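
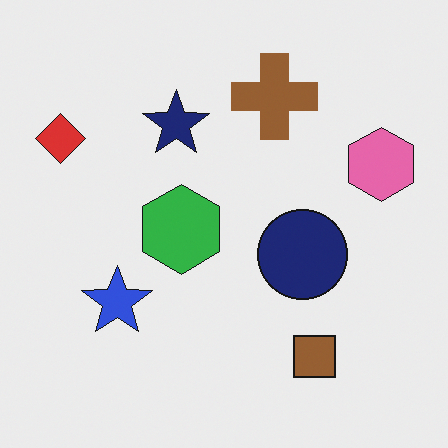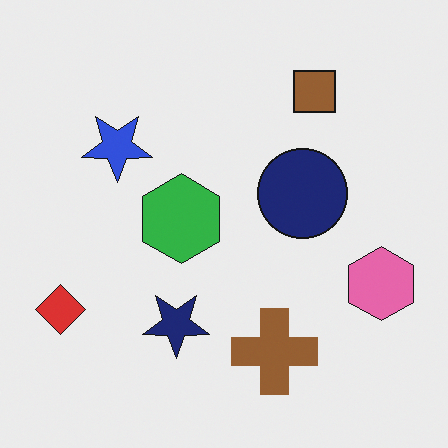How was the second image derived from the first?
Flipped vertically (top ↔ bottom).

The brown square is in the bottom-right of the first image and the top-right of the second — shapes on opposite sides of the horizontal midline have swapped in a mirror flip.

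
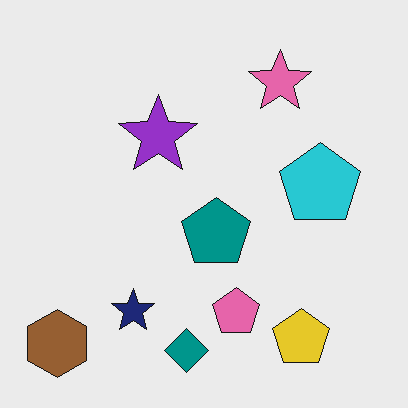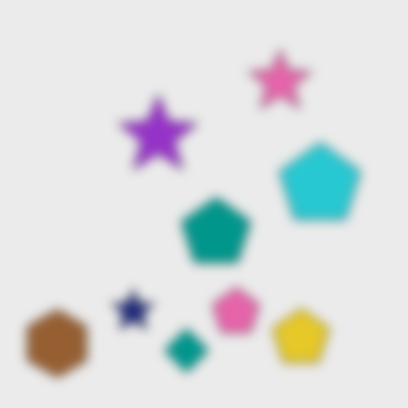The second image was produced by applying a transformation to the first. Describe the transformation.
It was heavily blurred.

Shape edges and outlines are uniformly softened across the whole image.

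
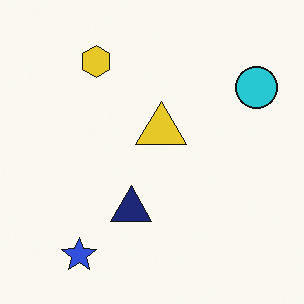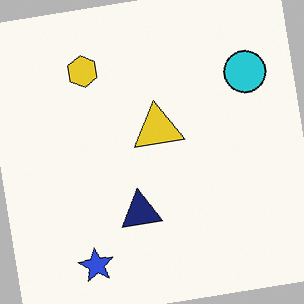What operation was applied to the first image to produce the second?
It was rotated counter-clockwise by a slight angle.

Every shape is tilted by the same angle and the image corners show triangular fill wedges — a whole-image rotation by a non-right angle.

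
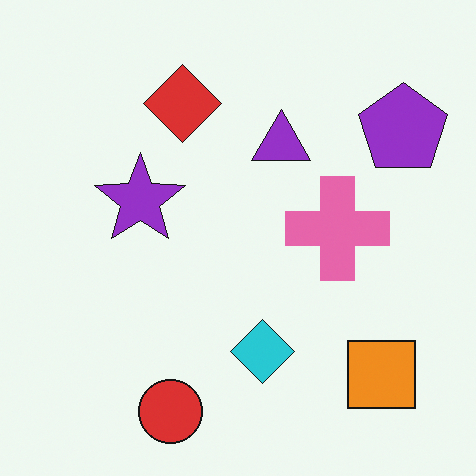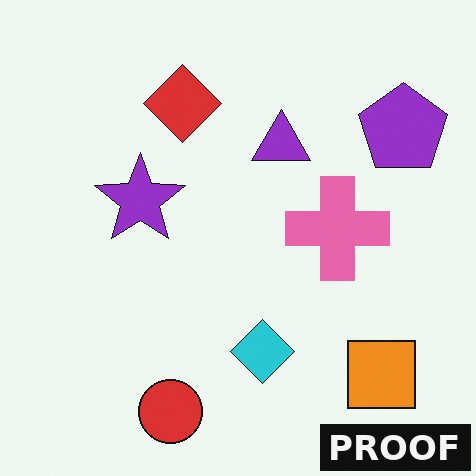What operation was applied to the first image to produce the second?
This is the original image watermarked with the text "PROOF" in the lower-right corner.

A dark label reading "PROOF" appears in the lower-right corner.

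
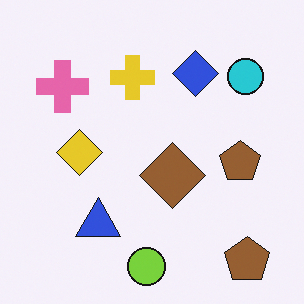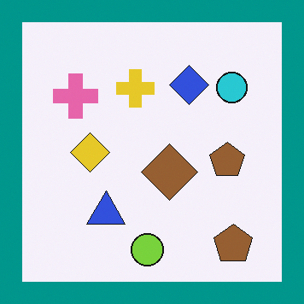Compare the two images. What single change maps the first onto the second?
It was framed with a teal border.

A solid teal frame runs around the edge of the second image, with the content slightly shrunk inside it.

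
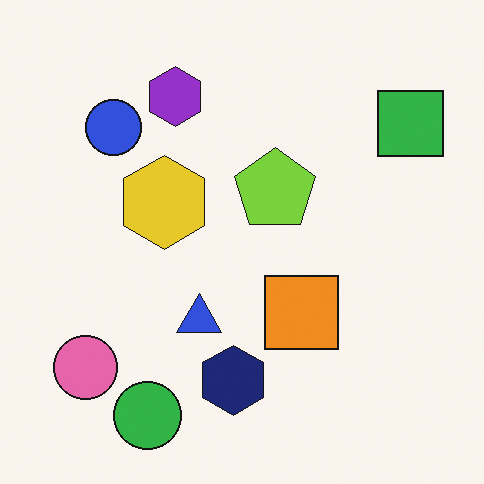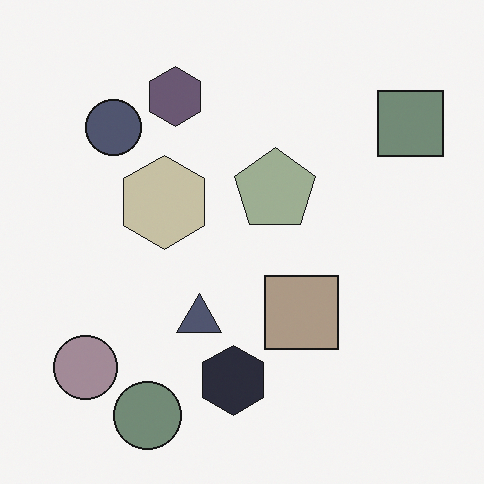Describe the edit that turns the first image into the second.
The image was made much more muted (saturation change).

All colors are more muted and greyish — a global saturation change.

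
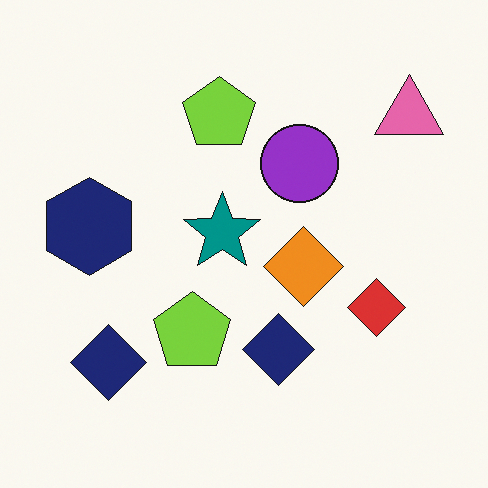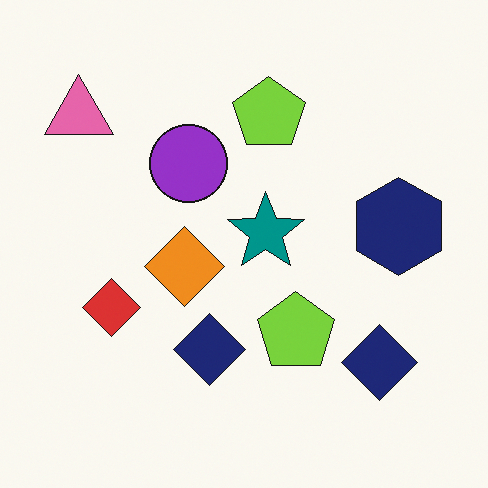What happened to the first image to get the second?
The second image is the first flipped horizontally (left ↔ right).

The pink triangle is in the top-right of the first image and the top-left of the second — shapes on opposite sides of the vertical midline have swapped in a mirror flip.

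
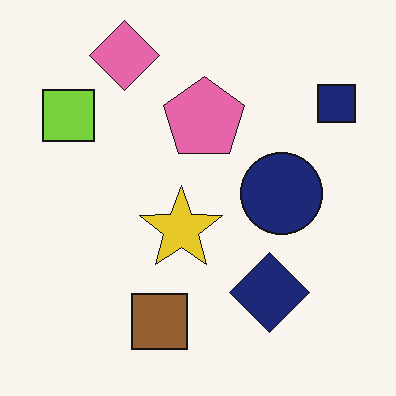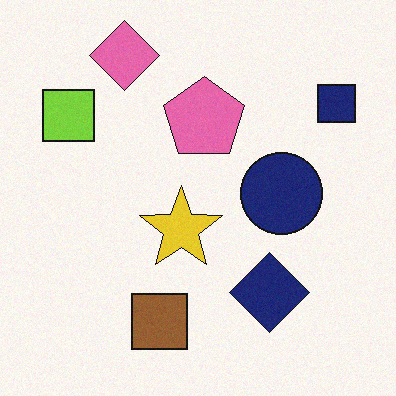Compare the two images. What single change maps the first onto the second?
The second image is the first degraded with light additive noise.

Random speckle covers the whole image, including the flat background.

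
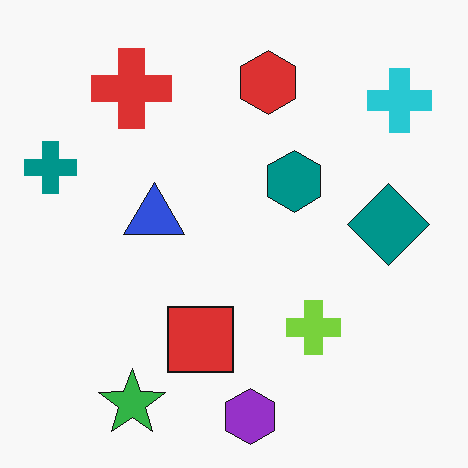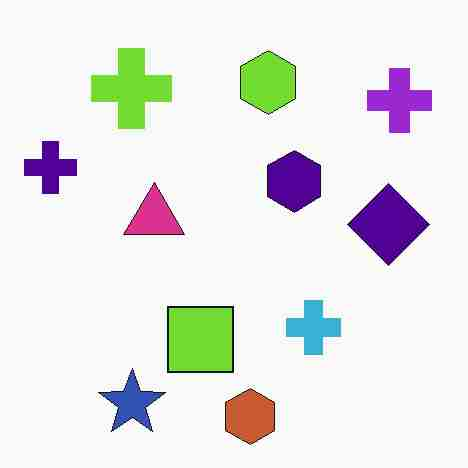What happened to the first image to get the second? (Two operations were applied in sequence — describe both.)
This is the original image hue-shifted by a moderate amount, then heavily JPEG-compressed with obvious blocking artifacts.

Every shape's color has rotated by the same amount around the hue wheel — a uniform hue shift. Blocky 8×8 compression artifacts appear around shape edges and the flat background shows ringing — characteristic JPEG degradation.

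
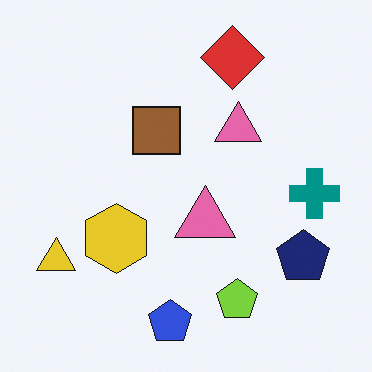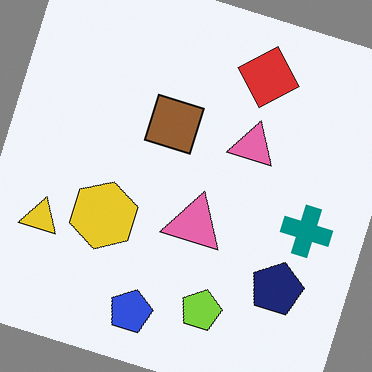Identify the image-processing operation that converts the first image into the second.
The transformation is: rotated clockwise by a clearly visible amount.

Every shape is tilted by the same angle and the image corners show triangular fill wedges — a whole-image rotation by a non-right angle.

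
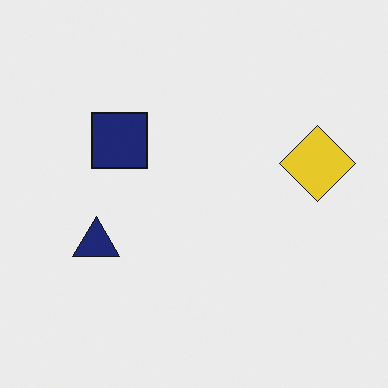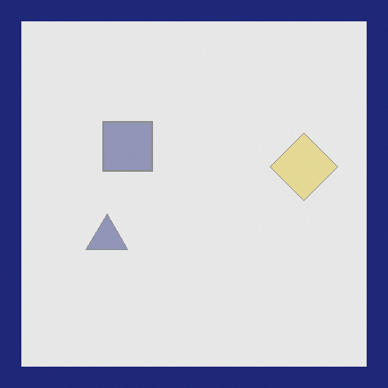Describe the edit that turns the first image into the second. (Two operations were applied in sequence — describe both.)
The transformation is: given much lower contrast, then framed with a navy border.

Tones are pushed toward mid-grey across the whole image — a global contrast change. A solid navy frame runs around the edge of the second image, with the content slightly shrunk inside it.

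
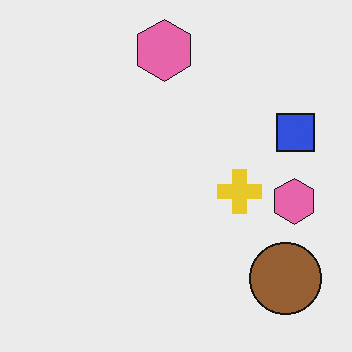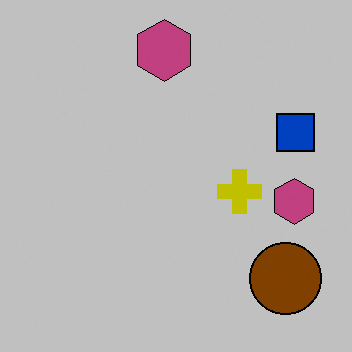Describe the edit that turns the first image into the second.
This is the original image heavily posterized to just a handful of flat colors.

Each flat color has snapped to a coarser quantized level — most visibly, the near-white background has dropped to a flat grey.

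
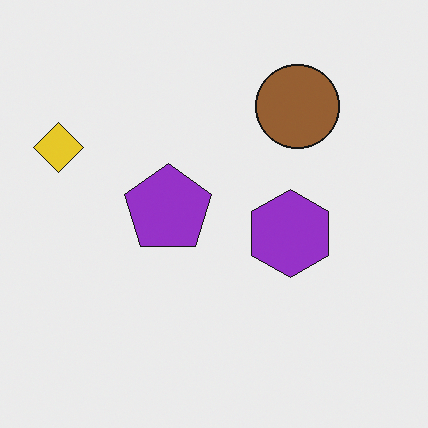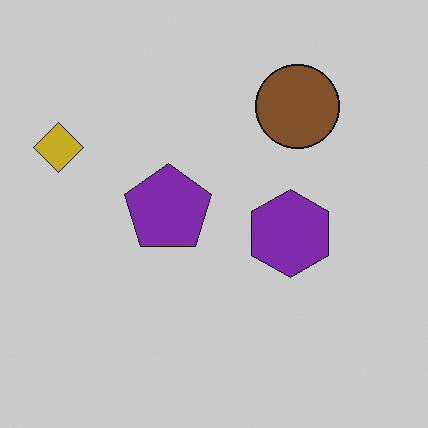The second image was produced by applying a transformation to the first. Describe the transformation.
Slightly darkened.

Every pixel — background and shapes alike — is uniformly darkened.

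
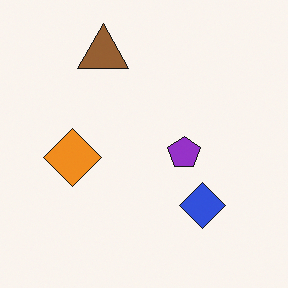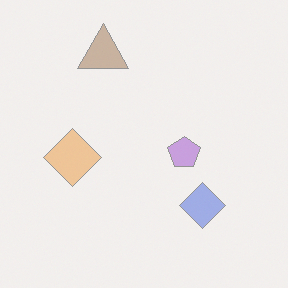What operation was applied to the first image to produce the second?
The transformation is: given much lower contrast.

Tones are pushed toward mid-grey across the whole image — a global contrast change.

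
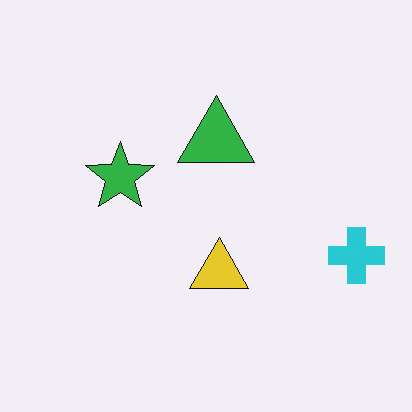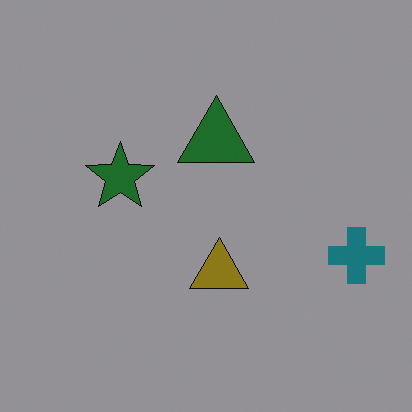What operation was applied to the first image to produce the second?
This is the original image substantially darkened.

Every pixel — background and shapes alike — is uniformly darkened.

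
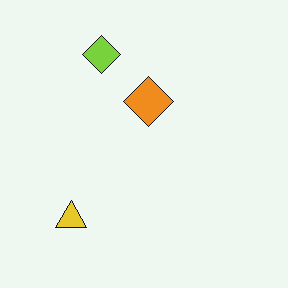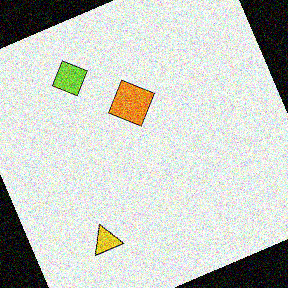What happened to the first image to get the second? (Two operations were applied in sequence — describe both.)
The image was rotated counter-clockwise by a moderate amount, then degraded with a thick layer of grain.

Every shape is tilted by the same angle and the image corners show triangular fill wedges — a whole-image rotation by a non-right angle. Random speckle covers the whole image, including the flat background.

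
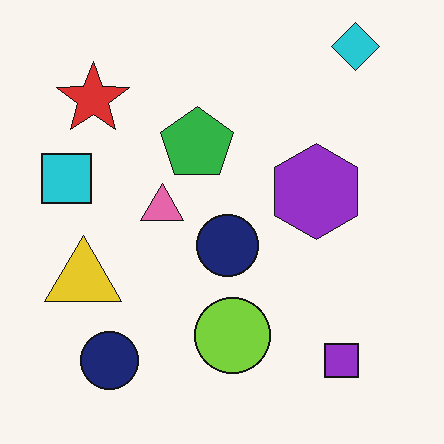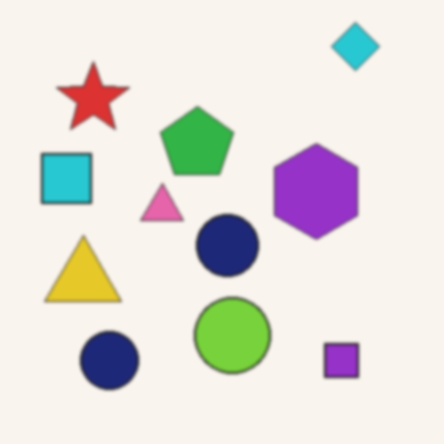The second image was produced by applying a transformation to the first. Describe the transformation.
The transformation is: slightly softened.

Shape edges and outlines are uniformly softened across the whole image.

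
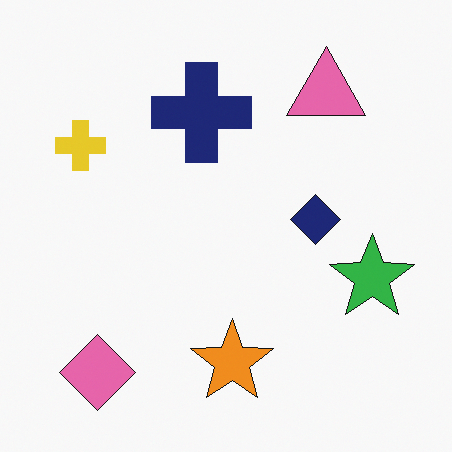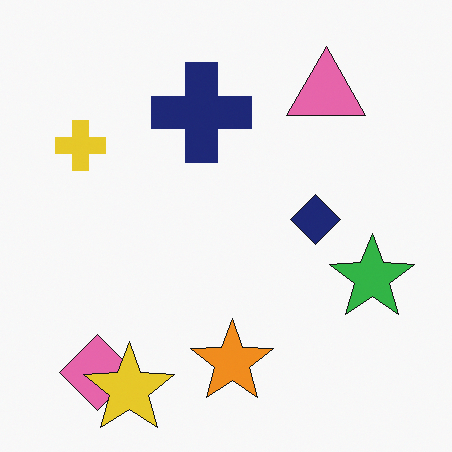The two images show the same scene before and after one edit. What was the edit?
It was overlaid with an additional yellow star.

A yellow star appears in the second image that is absent from the first.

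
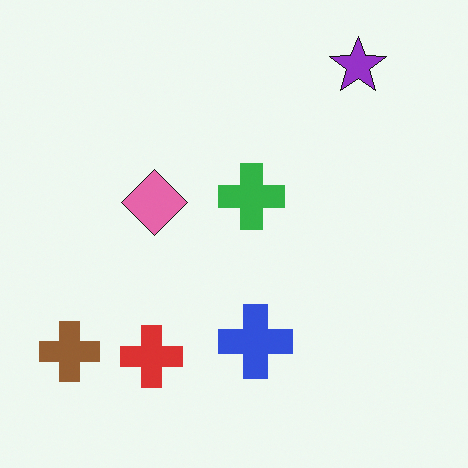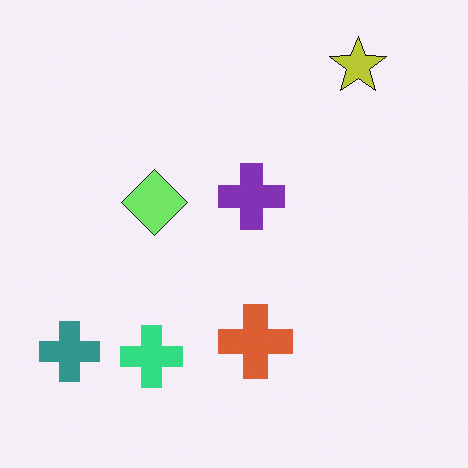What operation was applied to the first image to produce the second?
This is the original image hue-shifted noticeably.

Every shape's color has rotated by the same amount around the hue wheel — a uniform hue shift.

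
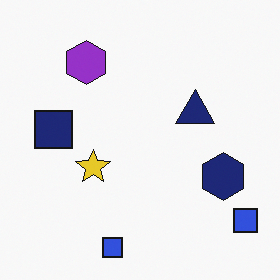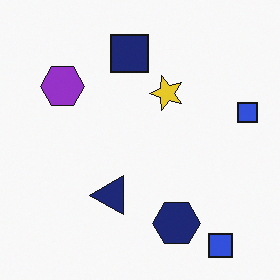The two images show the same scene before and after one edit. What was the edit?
The image was transposed (reflected across the top-left ↔ bottom-right diagonal).

Shapes have swapped their row and column positions — what was in the top-right is now in the bottom-left — a diagonal reflection.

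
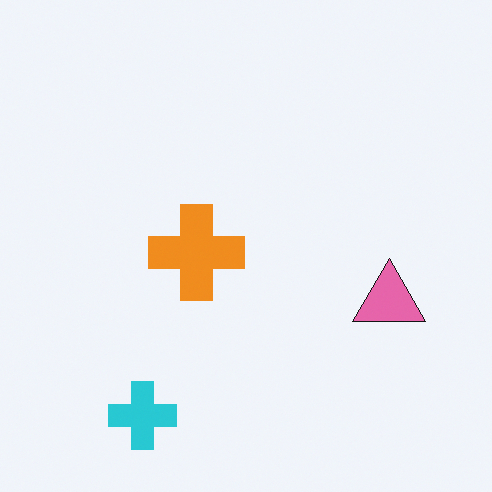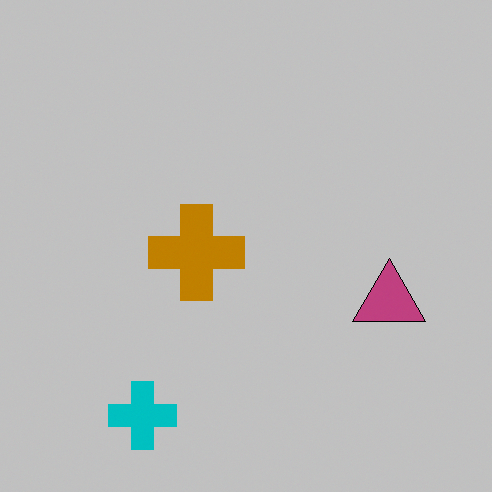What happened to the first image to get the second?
This is the original image aggressively posterized.

Each flat color has snapped to a coarser quantized level — most visibly, the near-white background has dropped to a flat grey.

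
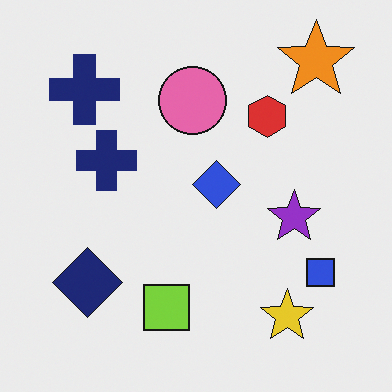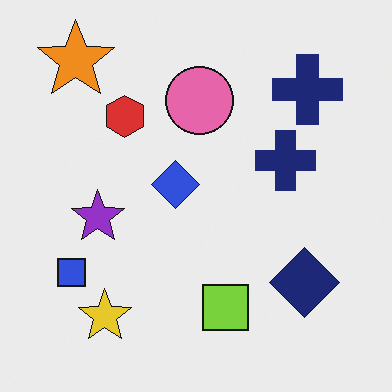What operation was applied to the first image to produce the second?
It was flipped horizontally (left ↔ right).

The blue square is in the bottom-right of the first image and the bottom-left of the second — shapes on opposite sides of the vertical midline have swapped in a mirror flip.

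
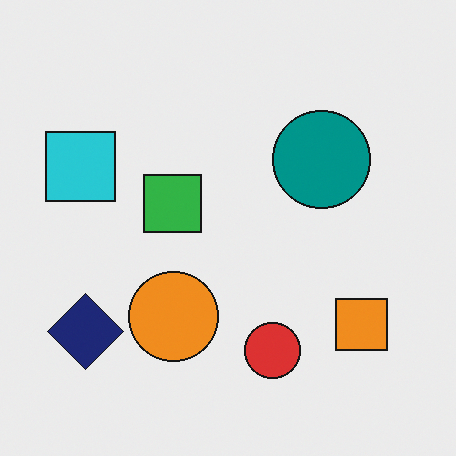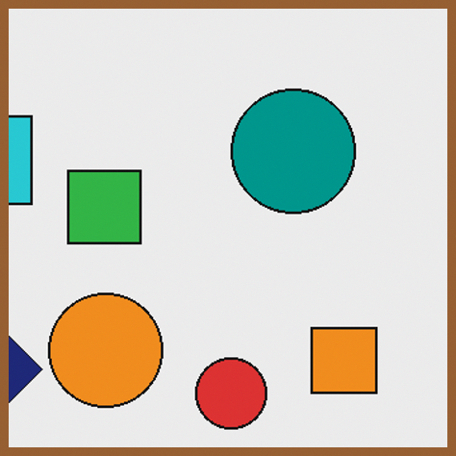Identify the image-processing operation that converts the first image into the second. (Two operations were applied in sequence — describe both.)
Cropped to a modestly smaller region and rescaled, then framed with a brown border.

The visible shapes are larger and the field of view is narrower; shapes near the original edges may be partly or wholly outside the frame — a crop-and-rescale. A solid brown frame runs around the edge of the second image, with the content slightly shrunk inside it.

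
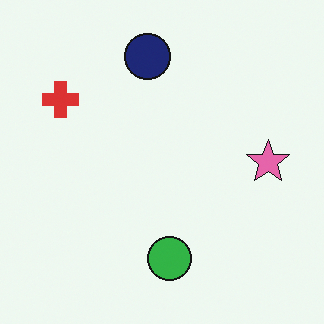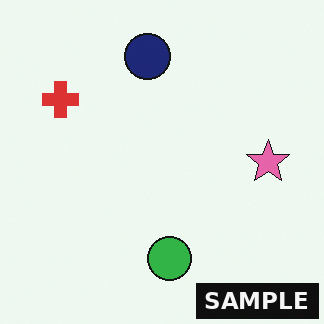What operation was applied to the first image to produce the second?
It was watermarked with the text "SAMPLE" in the lower-right corner.

A dark label reading "SAMPLE" appears in the lower-right corner.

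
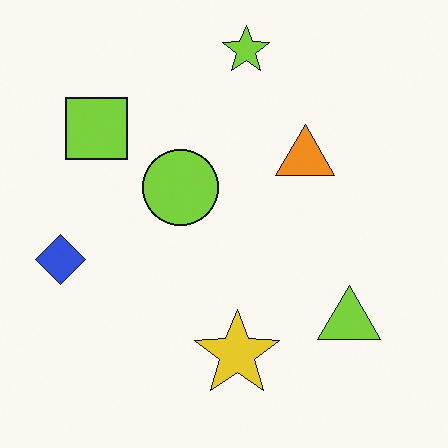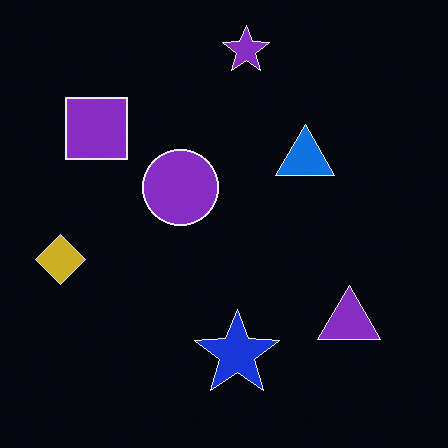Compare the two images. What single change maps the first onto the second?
The transformation is: color-inverted (negative).

The light background has become dark and every shape's color is its complement — a photographic negative.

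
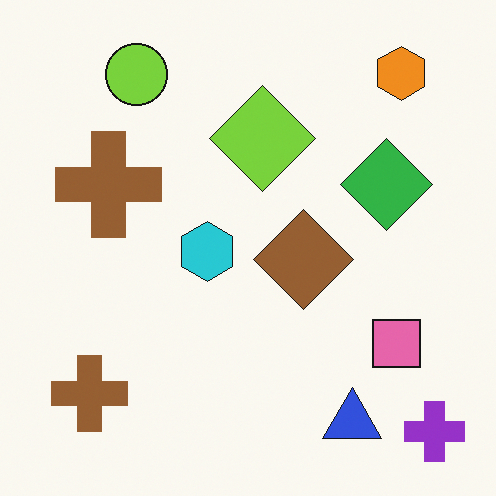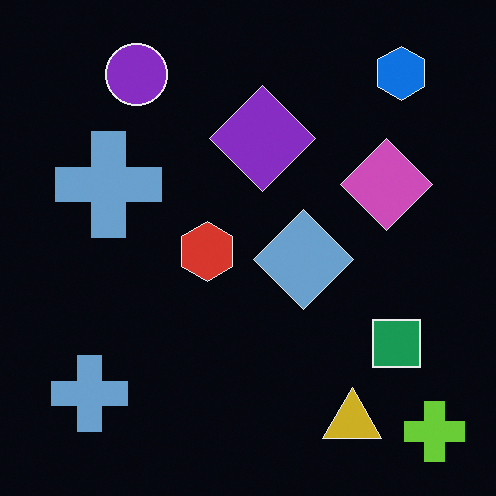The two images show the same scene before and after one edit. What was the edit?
The second image is the first color-inverted (negative).

The light background has become dark and every shape's color is its complement — a photographic negative.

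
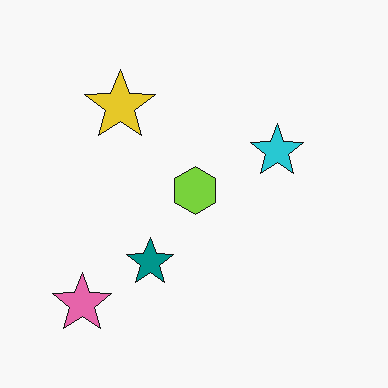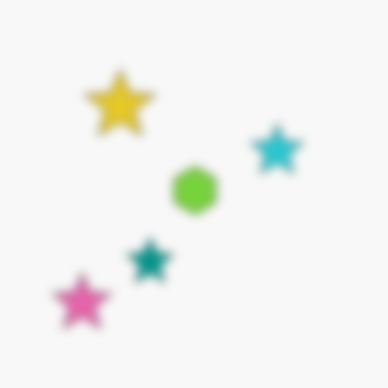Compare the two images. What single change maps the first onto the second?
Heavily blurred.

Shape edges and outlines are uniformly softened across the whole image.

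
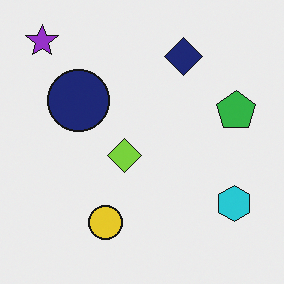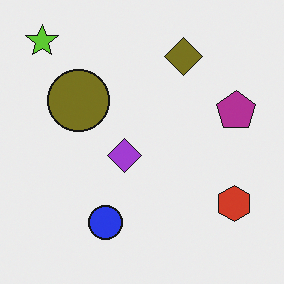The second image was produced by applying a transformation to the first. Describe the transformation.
This is the original image hue-shifted by a large amount.

Every shape's color has rotated by the same amount around the hue wheel — a uniform hue shift.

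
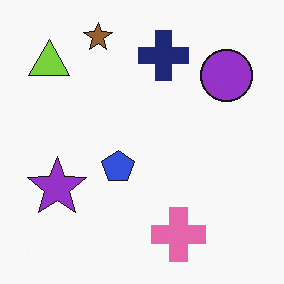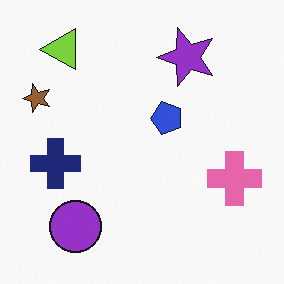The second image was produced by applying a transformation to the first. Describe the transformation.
Transposed (reflected across the top-left ↔ bottom-right diagonal).

Shapes have swapped their row and column positions — what was in the top-right is now in the bottom-left — a diagonal reflection.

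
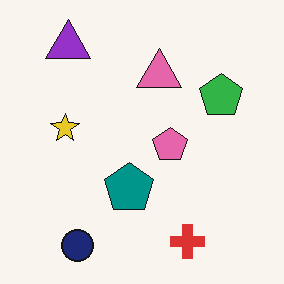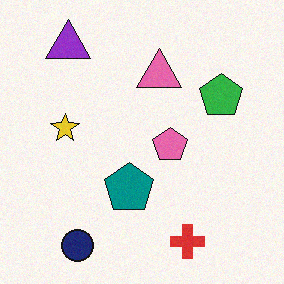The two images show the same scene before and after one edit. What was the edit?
Degraded with light additive noise.

Random speckle covers the whole image, including the flat background.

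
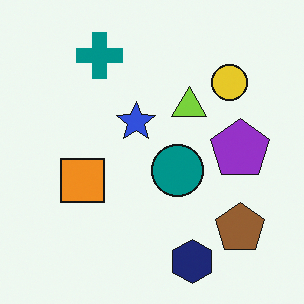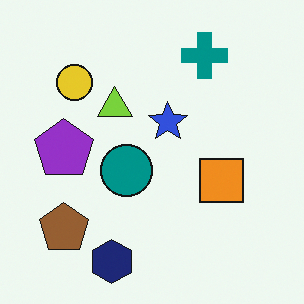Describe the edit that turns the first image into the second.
Flipped horizontally (left ↔ right).

The purple pentagon is in the right of the first image and the left of the second — shapes on opposite sides of the vertical midline have swapped in a mirror flip.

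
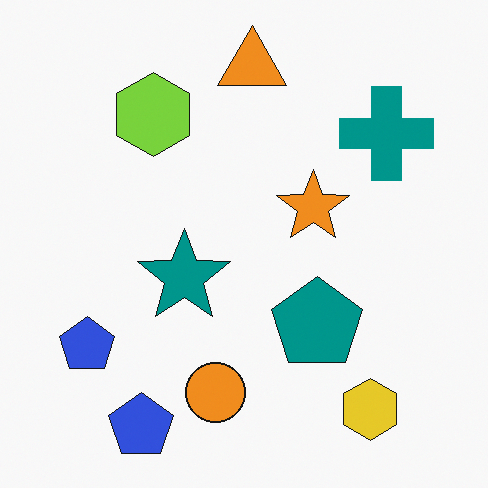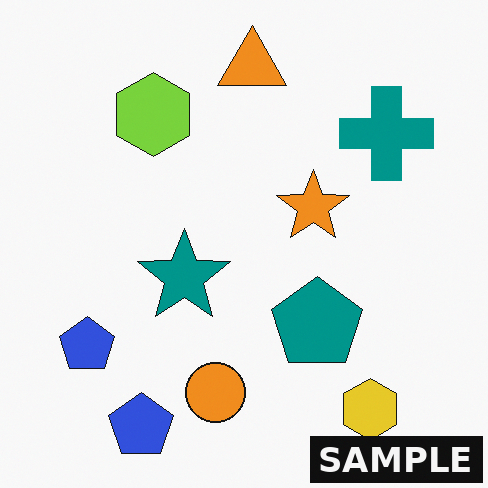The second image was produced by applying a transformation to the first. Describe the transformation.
The image was watermarked with the text "SAMPLE" in the lower-right corner.

A dark label reading "SAMPLE" appears in the lower-right corner.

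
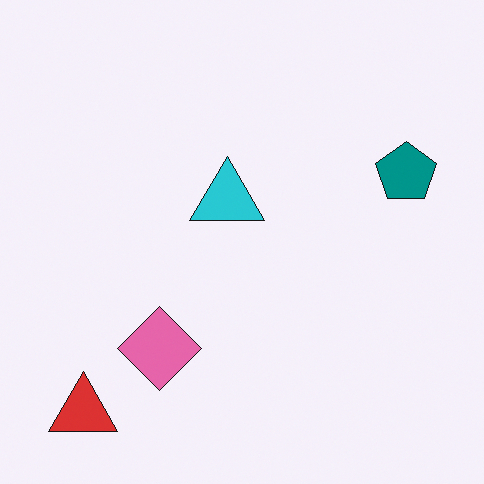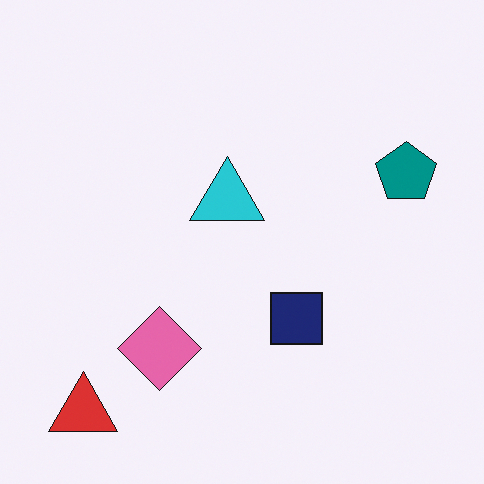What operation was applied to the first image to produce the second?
The second image is the first overlaid with an additional navy square.

A navy square appears in the second image that is absent from the first.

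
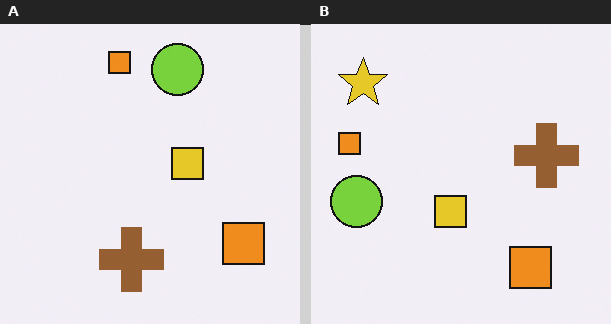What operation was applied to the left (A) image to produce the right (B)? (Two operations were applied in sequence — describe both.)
The image was transposed (reflected across the top-left ↔ bottom-right diagonal), then overlaid with an additional yellow star.

Shapes have swapped their row and column positions — what was in the top-right is now in the bottom-left — a diagonal reflection. A yellow star appears in the right (B) image that is absent from the left (A).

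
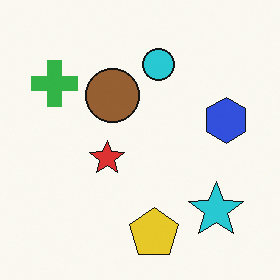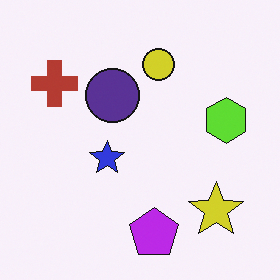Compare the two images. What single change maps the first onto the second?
This is the original image hue-shifted through roughly half the color wheel.

Every shape's color has rotated by the same amount around the hue wheel — a uniform hue shift.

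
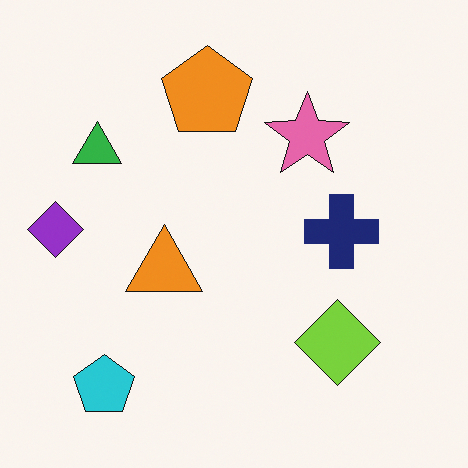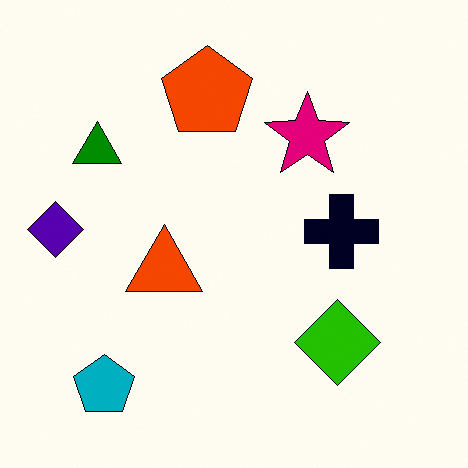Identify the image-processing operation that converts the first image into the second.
It was boosted in contrast.

Tones are pushed away from mid-grey across the whole image — a global contrast change.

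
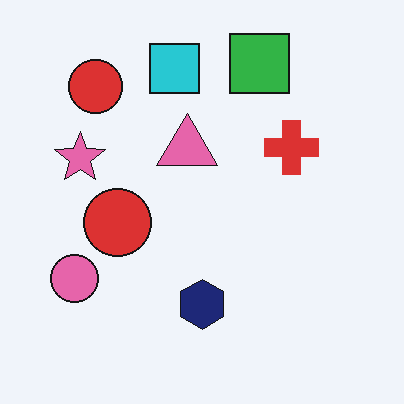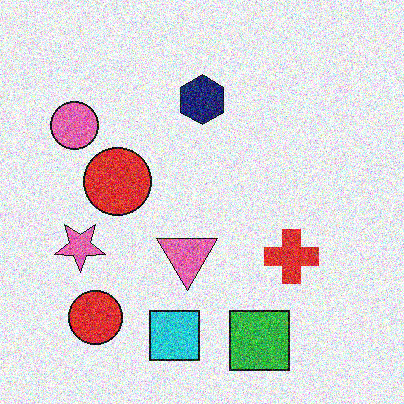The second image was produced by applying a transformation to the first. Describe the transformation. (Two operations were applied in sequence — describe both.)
Degraded with heavy additive noise, then flipped vertically (top ↔ bottom).

Random speckle covers the whole image, including the flat background. The green square is in the top of the first image and the bottom of the second — shapes on opposite sides of the horizontal midline have swapped in a mirror flip.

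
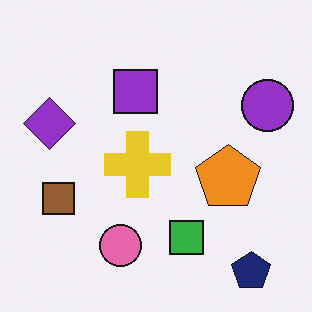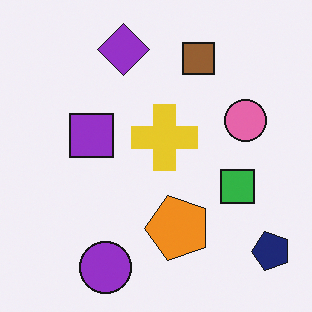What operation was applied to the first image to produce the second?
The transformation is: transposed (reflected across the top-left ↔ bottom-right diagonal).

Shapes have swapped their row and column positions — what was in the top-right is now in the bottom-left — a diagonal reflection.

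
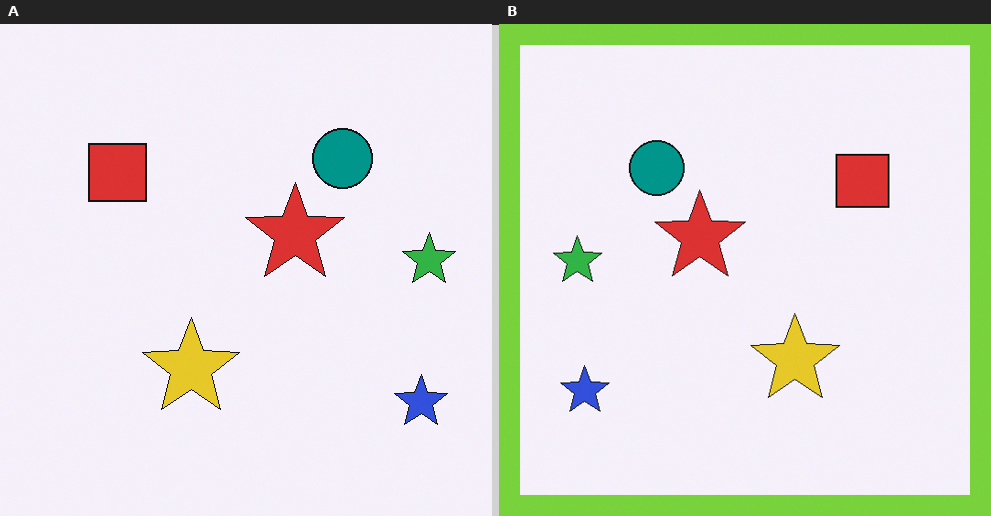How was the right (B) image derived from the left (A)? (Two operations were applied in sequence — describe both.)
The right (B) image is the left (A) flipped horizontally (left ↔ right), then framed with a lime border.

The green star is in the right of the left (A) image and the left of the right (B) — shapes on opposite sides of the vertical midline have swapped in a mirror flip. A solid lime frame runs around the edge of the right (B) image, with the content slightly shrunk inside it.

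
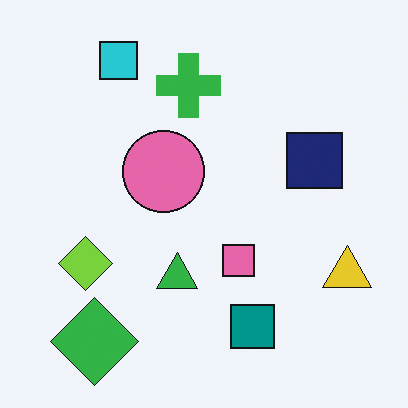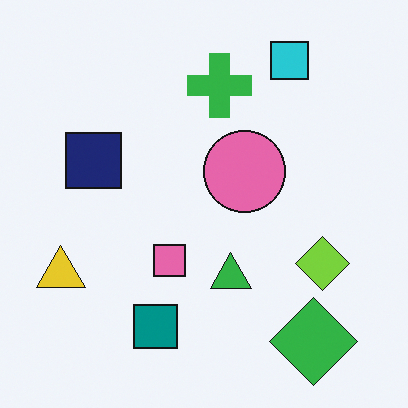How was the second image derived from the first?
The image was flipped horizontally (left ↔ right).

The yellow triangle is in the bottom-right of the first image and the bottom-left of the second — shapes on opposite sides of the vertical midline have swapped in a mirror flip.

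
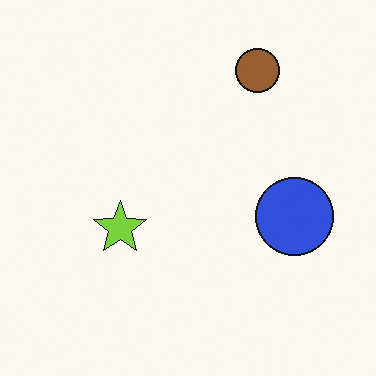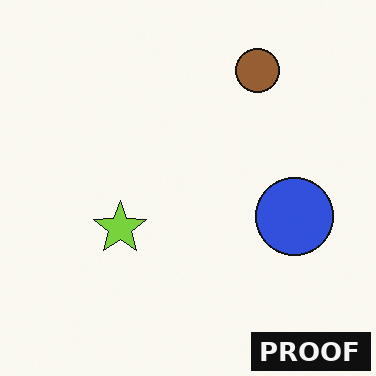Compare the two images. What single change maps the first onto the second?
Watermarked with the text "PROOF" in the lower-right corner.

A dark label reading "PROOF" appears in the lower-right corner.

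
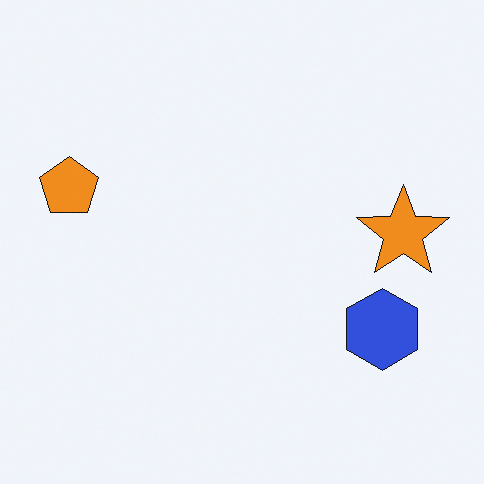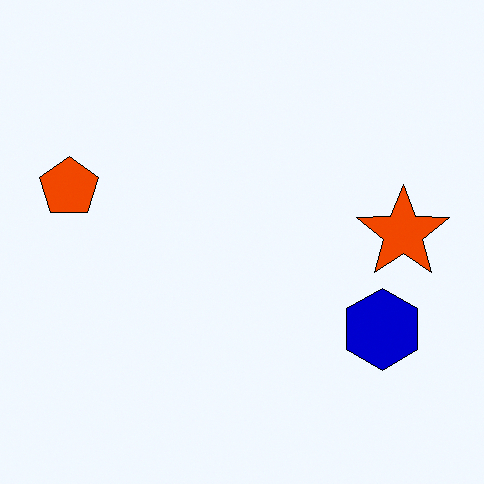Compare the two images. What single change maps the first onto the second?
The transformation is: boosted in contrast.

Tones are pushed away from mid-grey across the whole image — a global contrast change.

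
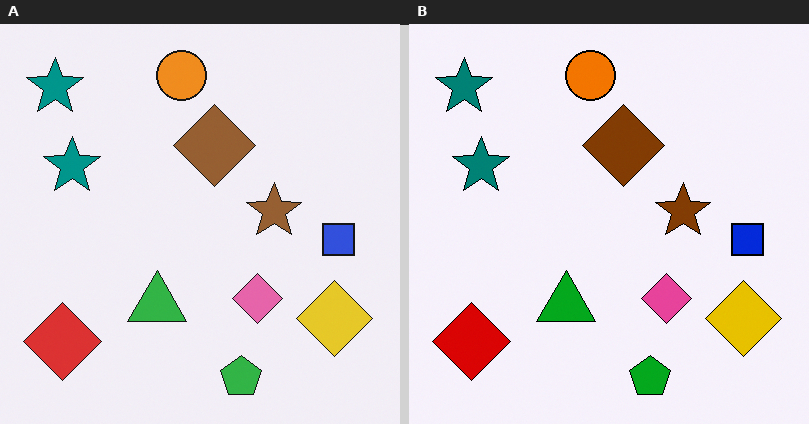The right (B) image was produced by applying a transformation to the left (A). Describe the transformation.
It was given slightly increased contrast.

Tones are pushed away from mid-grey across the whole image — a global contrast change.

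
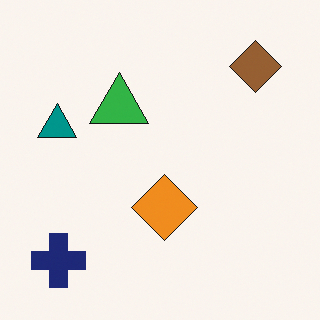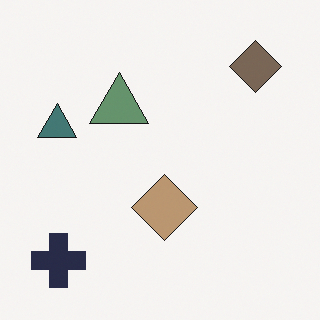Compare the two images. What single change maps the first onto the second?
The image was heavily desaturated.

All colors are more muted and greyish — a global saturation change.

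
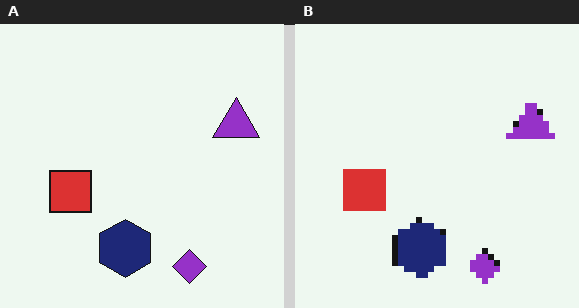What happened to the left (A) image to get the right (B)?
The image was pixelated into visible square blocks.

Shapes are reduced to large square blocks; fine edges and outlines are lost — a downscale-then-upscale (mosaic) effect.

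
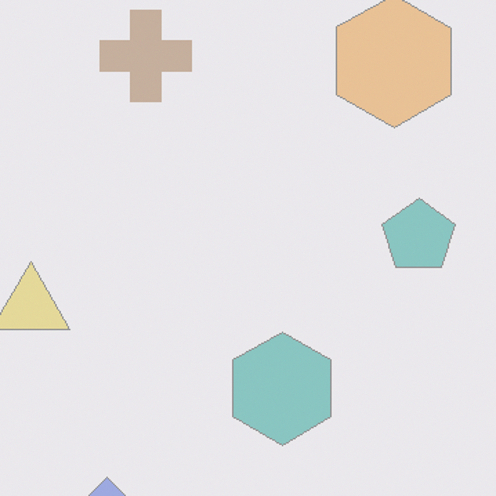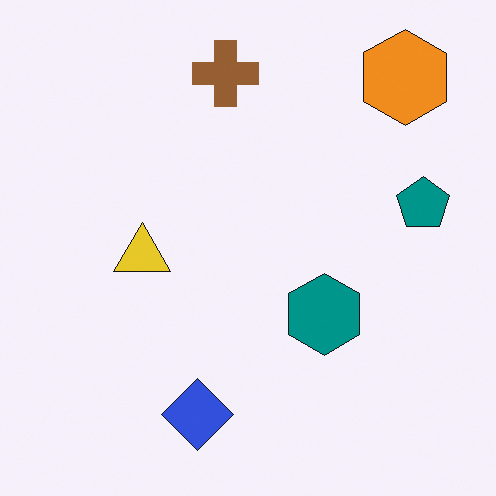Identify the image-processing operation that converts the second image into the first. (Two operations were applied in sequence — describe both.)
The image was cropped to a modestly smaller region and rescaled, then washed out (contrast reduced).

The visible shapes are larger and the field of view is narrower; shapes near the original edges may be partly or wholly outside the frame — a crop-and-rescale. Tones are pushed toward mid-grey across the whole image — a global contrast change.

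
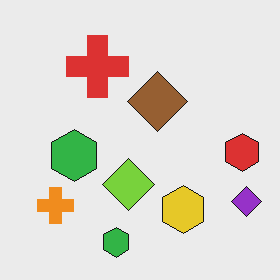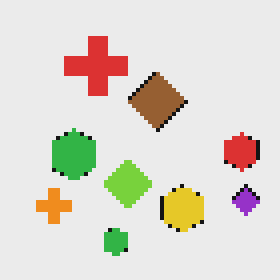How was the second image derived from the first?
The image was mildly pixelated.

Shapes are reduced to large square blocks; fine edges and outlines are lost — a downscale-then-upscale (mosaic) effect.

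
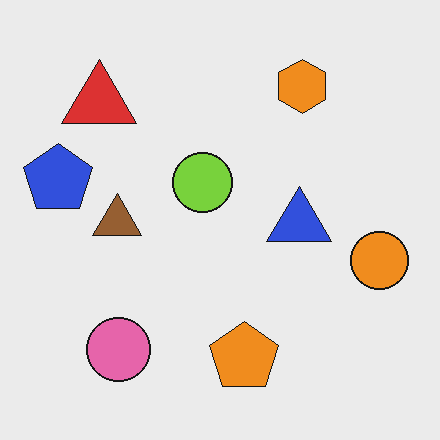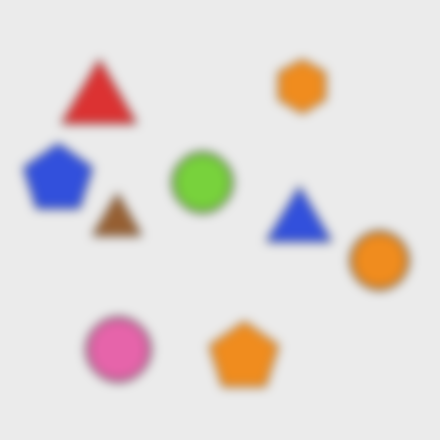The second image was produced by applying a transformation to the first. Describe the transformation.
The second image is the first strongly gaussian-blurred.

Shape edges and outlines are uniformly softened across the whole image.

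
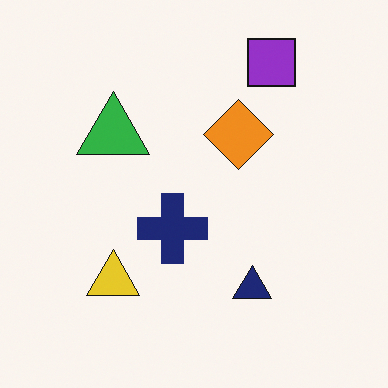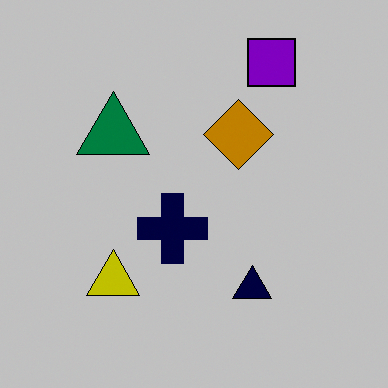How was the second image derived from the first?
The transformation is: aggressively posterized.

Each flat color has snapped to a coarser quantized level — most visibly, the near-white background has dropped to a flat grey.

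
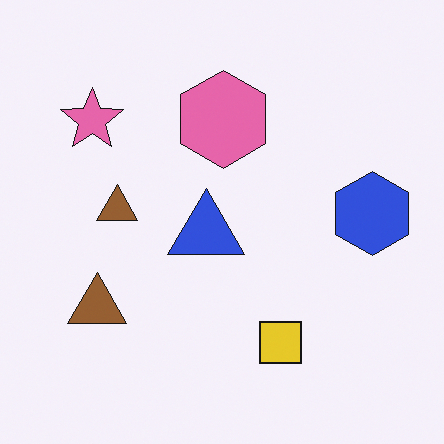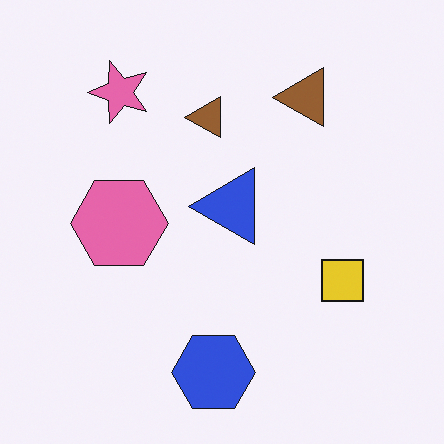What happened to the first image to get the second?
The image was transposed (reflected across the top-left ↔ bottom-right diagonal).

Shapes have swapped their row and column positions — what was in the top-right is now in the bottom-left — a diagonal reflection.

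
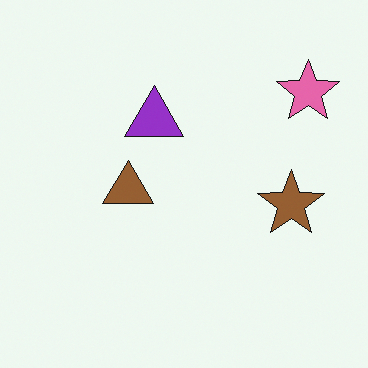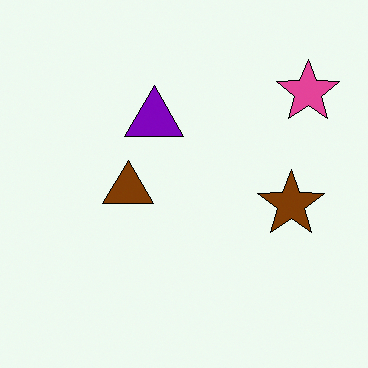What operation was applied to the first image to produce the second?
The second image is the first given slightly increased contrast.

Tones are pushed away from mid-grey across the whole image — a global contrast change.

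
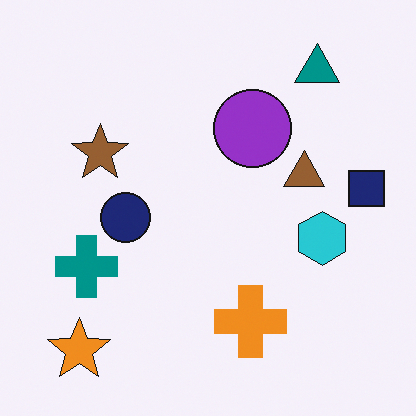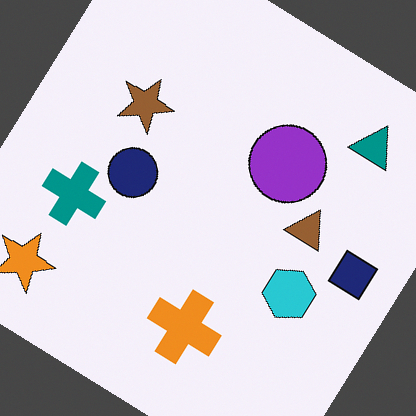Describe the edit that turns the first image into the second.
It was rotated clockwise by a large amount — several tens of degrees.

Every shape is tilted by the same angle and the image corners show triangular fill wedges — a whole-image rotation by a non-right angle.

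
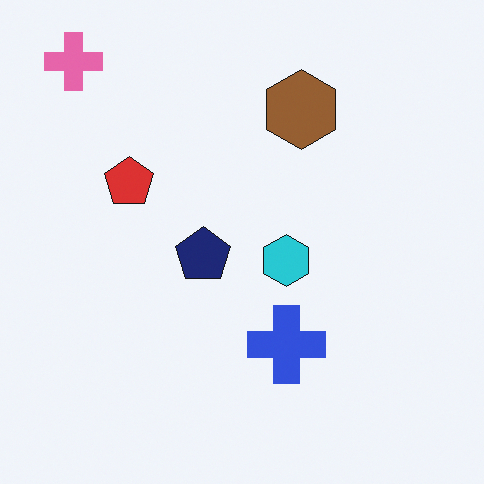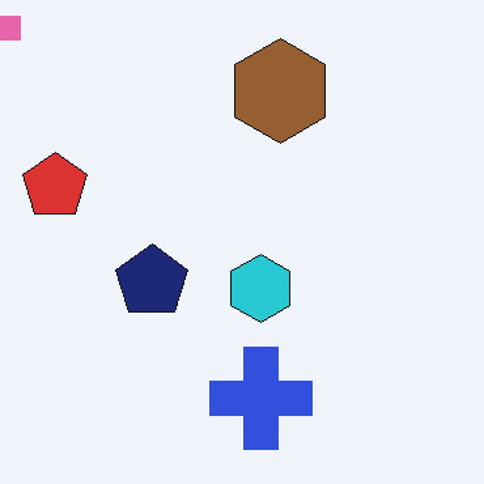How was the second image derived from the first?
This is the original image cropped slightly and scaled back up.

The visible shapes are larger and the field of view is narrower; shapes near the original edges may be partly or wholly outside the frame — a crop-and-rescale.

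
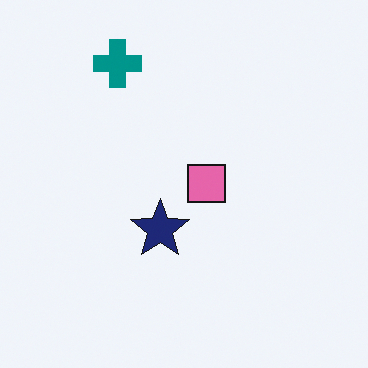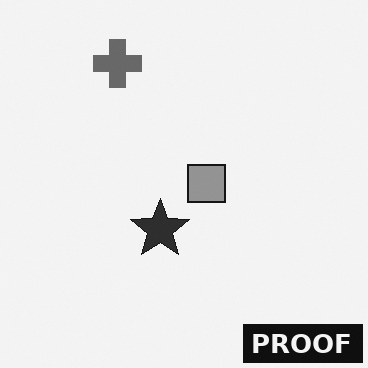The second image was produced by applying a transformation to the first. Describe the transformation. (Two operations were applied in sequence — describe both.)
Converted to grayscale, then watermarked with the text "PROOF" in the lower-right corner.

All color is removed — every shape is now a shade of grey. A dark label reading "PROOF" appears in the lower-right corner.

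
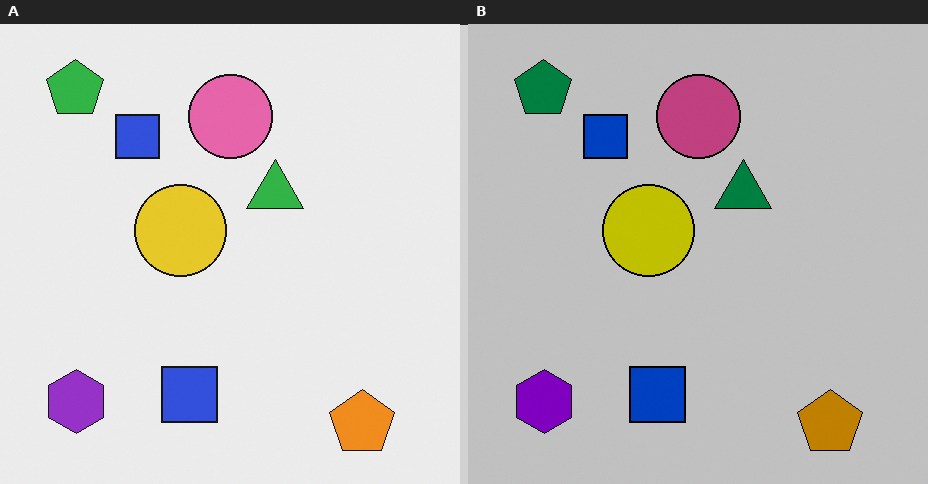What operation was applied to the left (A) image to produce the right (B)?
Aggressively posterized.

Each flat color has snapped to a coarser quantized level — most visibly, the near-white background has dropped to a flat grey.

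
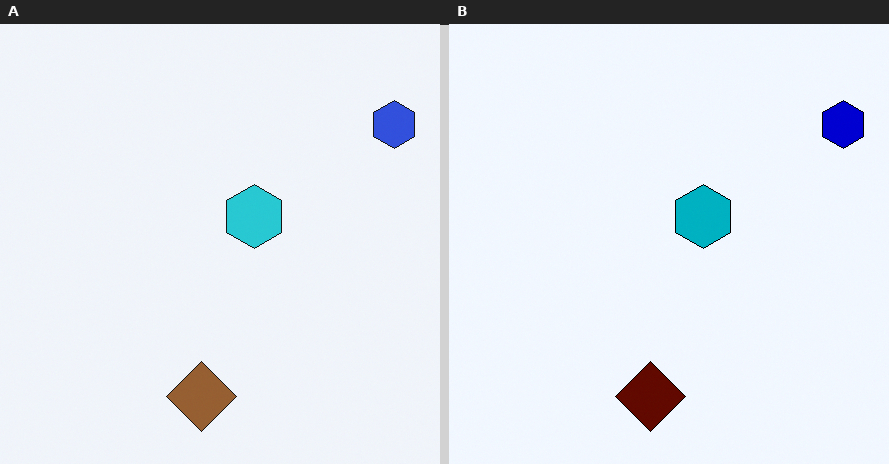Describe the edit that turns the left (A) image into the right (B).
This is the original image given much higher contrast.

Tones are pushed away from mid-grey across the whole image — a global contrast change.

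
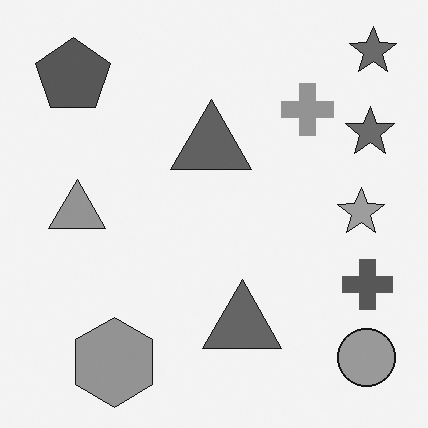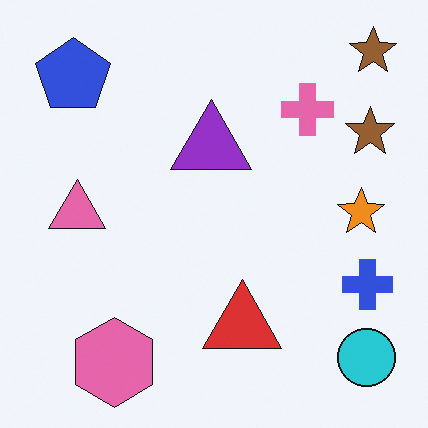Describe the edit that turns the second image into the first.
The transformation is: converted to grayscale.

All color is removed — every shape is now a shade of grey.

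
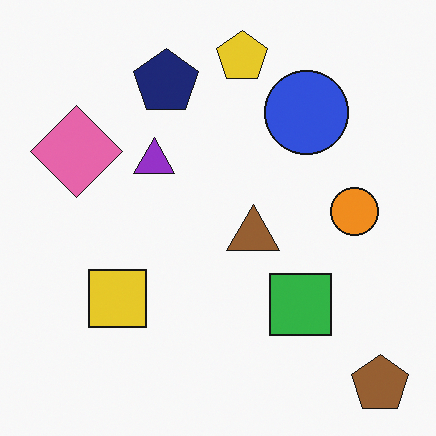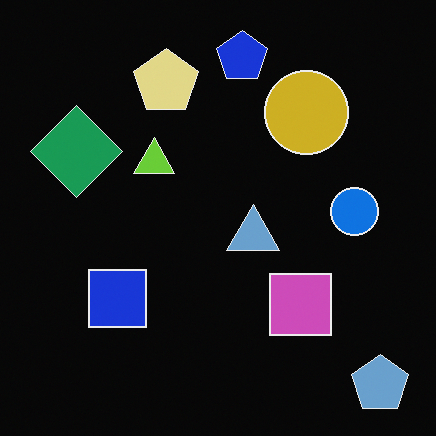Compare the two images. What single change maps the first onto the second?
The transformation is: color-inverted (negative).

The light background has become dark and every shape's color is its complement — a photographic negative.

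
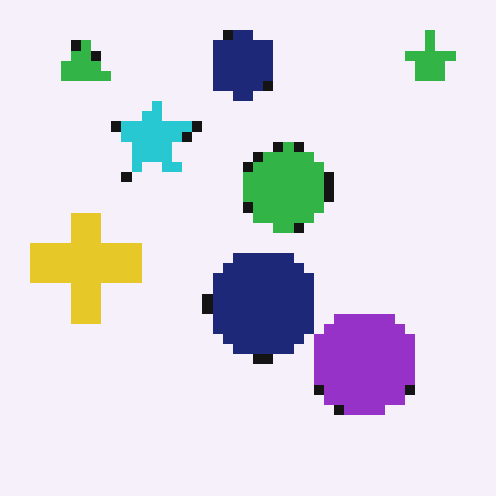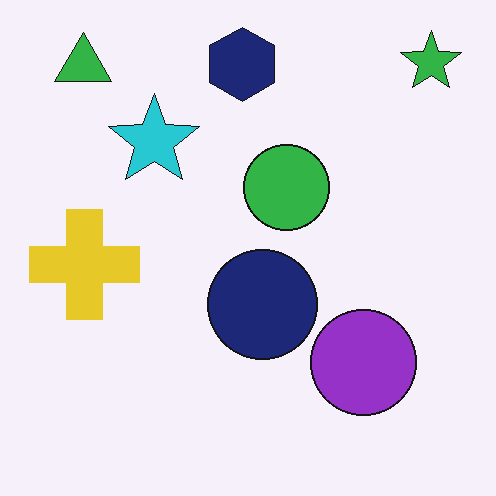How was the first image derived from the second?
This is the original image coarsely pixelated.

Shapes are reduced to large square blocks; fine edges and outlines are lost — a downscale-then-upscale (mosaic) effect.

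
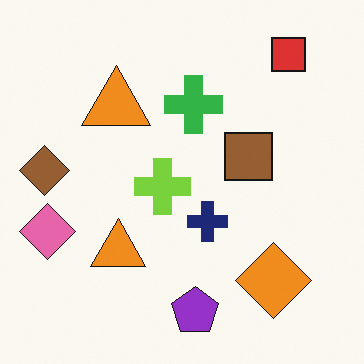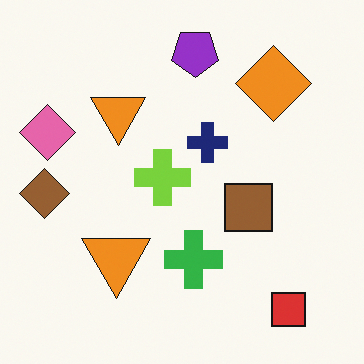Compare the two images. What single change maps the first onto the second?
The image was flipped vertically (top ↔ bottom).

The purple pentagon is in the bottom of the first image and the top of the second — shapes on opposite sides of the horizontal midline have swapped in a mirror flip.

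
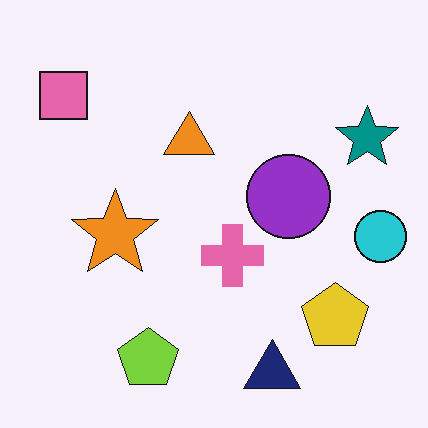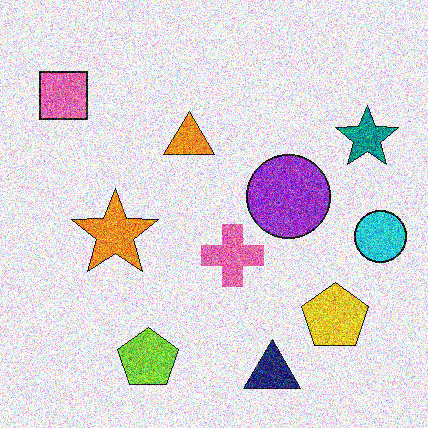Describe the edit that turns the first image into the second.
This is the original image degraded with a thick layer of grain.

Random speckle covers the whole image, including the flat background.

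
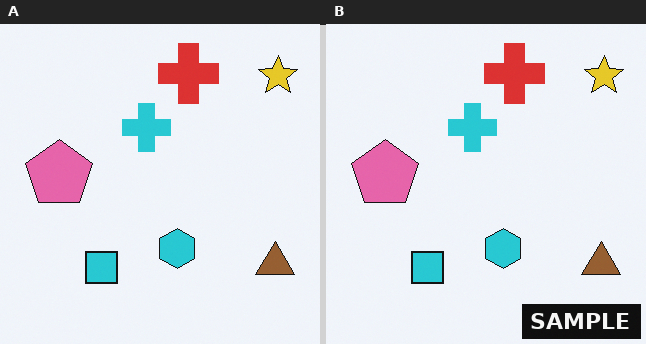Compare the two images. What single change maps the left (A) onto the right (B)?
It was watermarked with the text "SAMPLE" in the lower-right corner.

A dark label reading "SAMPLE" appears in the lower-right corner.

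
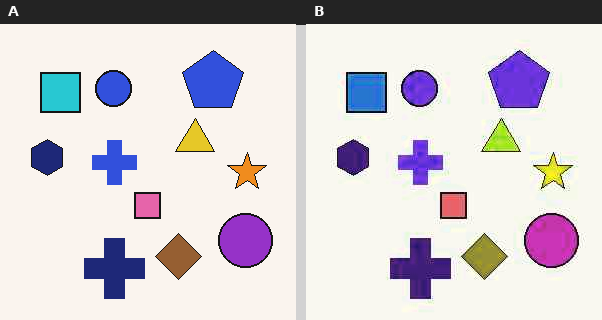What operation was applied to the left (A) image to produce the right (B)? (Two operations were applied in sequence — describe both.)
The transformation is: JPEG-compressed with visible artifacts, then hue-shifted by a small amount.

Blocky 8×8 compression artifacts appear around shape edges and the flat background shows ringing — characteristic JPEG degradation. Every shape's color has rotated by the same amount around the hue wheel — a uniform hue shift.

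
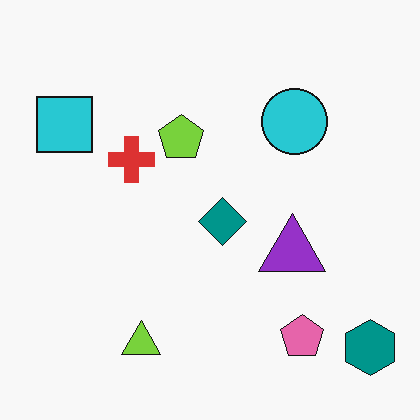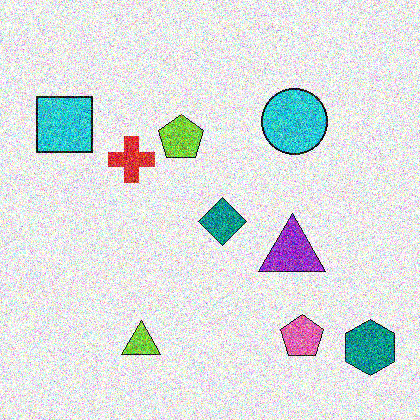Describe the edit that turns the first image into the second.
This is the original image degraded with strong gaussian noise.

Random speckle covers the whole image, including the flat background.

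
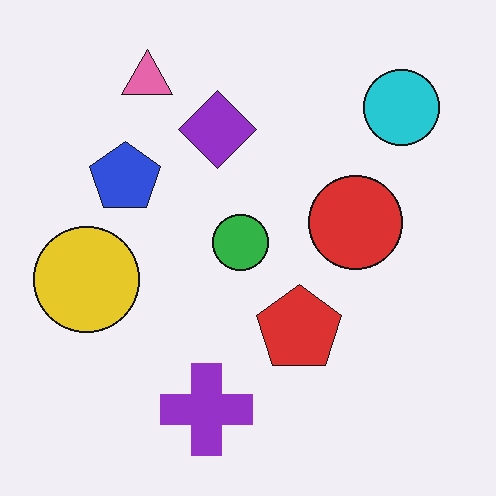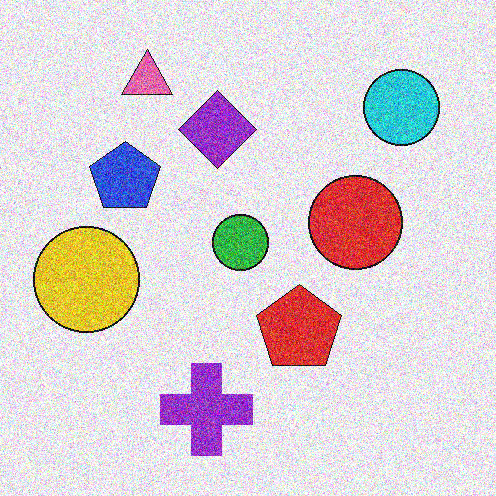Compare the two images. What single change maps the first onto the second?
The transformation is: degraded with strong gaussian noise.

Random speckle covers the whole image, including the flat background.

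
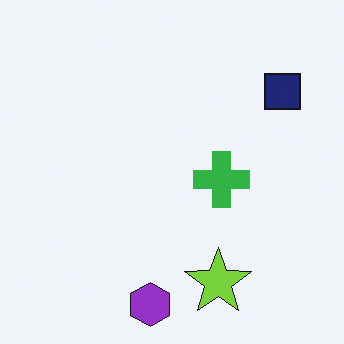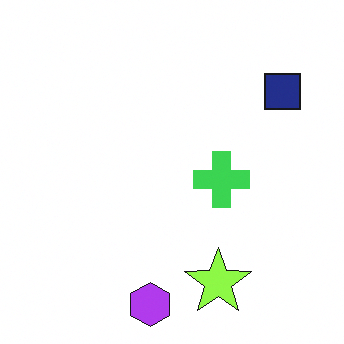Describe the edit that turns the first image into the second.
Brightened a little.

Every pixel — background and shapes alike — is uniformly brightened.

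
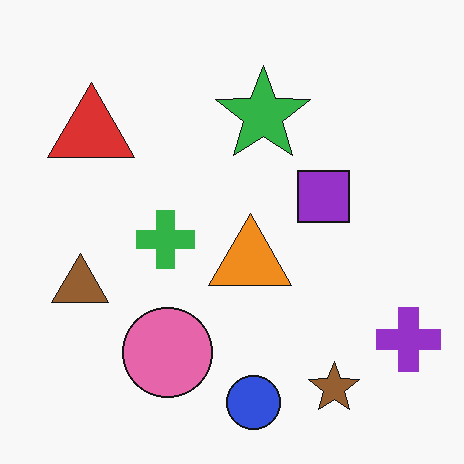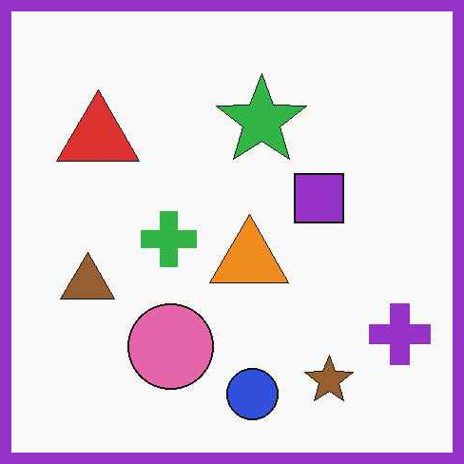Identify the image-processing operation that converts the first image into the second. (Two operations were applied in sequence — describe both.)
The second image is the first JPEG-compressed with visible artifacts, then framed with a purple border.

Blocky 8×8 compression artifacts appear around shape edges and the flat background shows ringing — characteristic JPEG degradation. A solid purple frame runs around the edge of the second image, with the content slightly shrunk inside it.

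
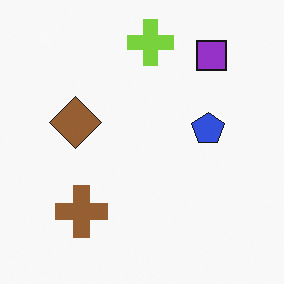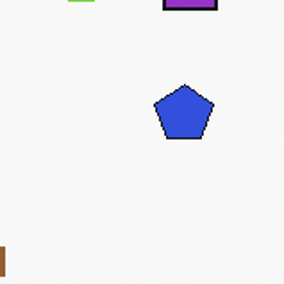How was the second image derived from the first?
The image was cropped tightly and scaled back up.

The visible shapes are larger and the field of view is narrower; shapes near the original edges may be partly or wholly outside the frame — a crop-and-rescale.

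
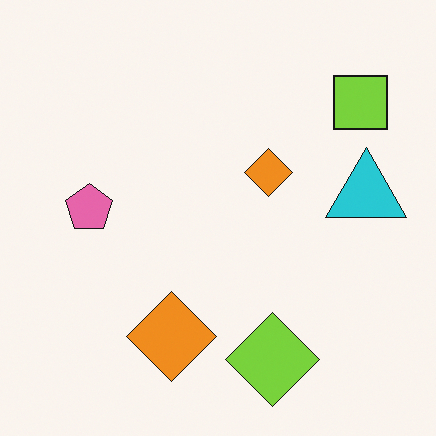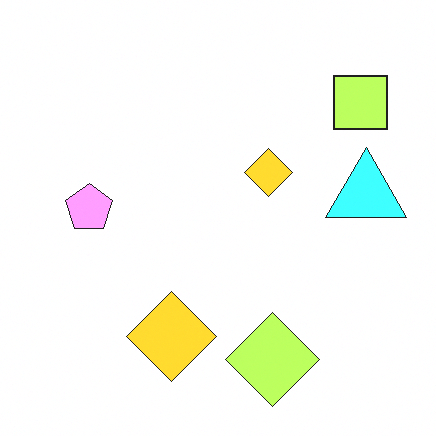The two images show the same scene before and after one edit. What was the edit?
The transformation is: substantially brightened.

Every pixel — background and shapes alike — is uniformly brightened.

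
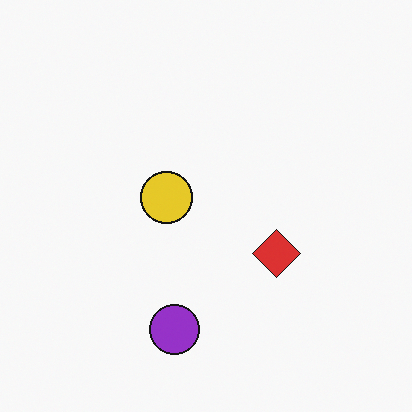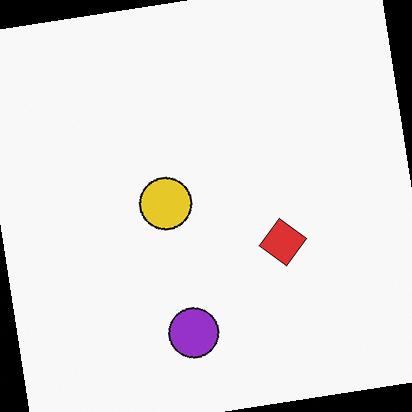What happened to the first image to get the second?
It was rotated counter-clockwise by a few degrees.

Every shape is tilted by the same angle and the image corners show triangular fill wedges — a whole-image rotation by a non-right angle.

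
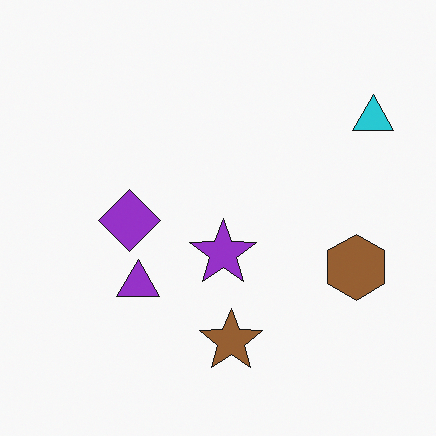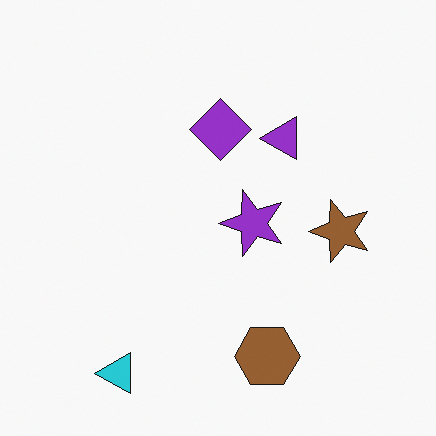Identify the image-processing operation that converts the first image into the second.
The transformation is: transposed (reflected across the top-left ↔ bottom-right diagonal).

Shapes have swapped their row and column positions — what was in the top-right is now in the bottom-left — a diagonal reflection.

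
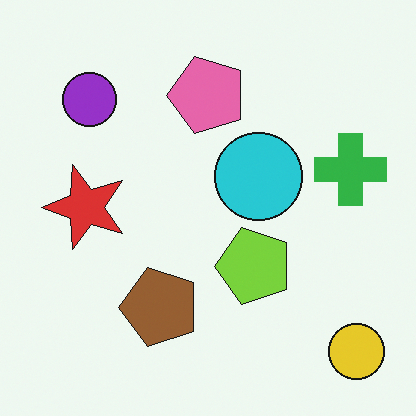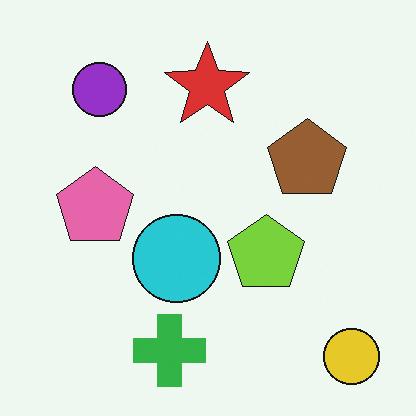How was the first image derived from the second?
Transposed (reflected across the top-left ↔ bottom-right diagonal).

Shapes have swapped their row and column positions — what was in the top-right is now in the bottom-left — a diagonal reflection.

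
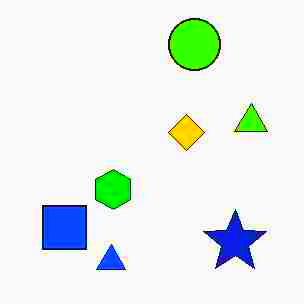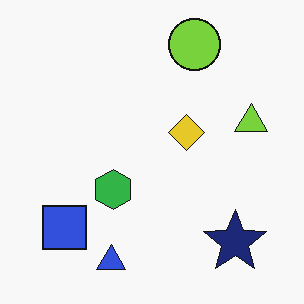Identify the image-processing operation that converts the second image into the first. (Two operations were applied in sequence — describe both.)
It was heavily JPEG-compressed with obvious blocking artifacts, then heavily oversaturated.

Blocky 8×8 compression artifacts appear around shape edges and the flat background shows ringing — characteristic JPEG degradation. All colors are more vivid — a global saturation change.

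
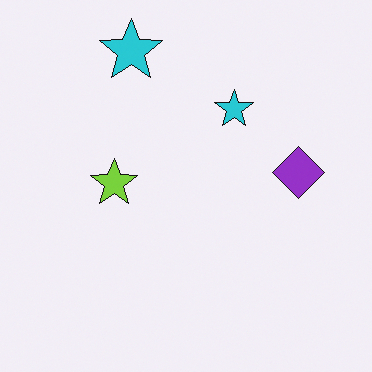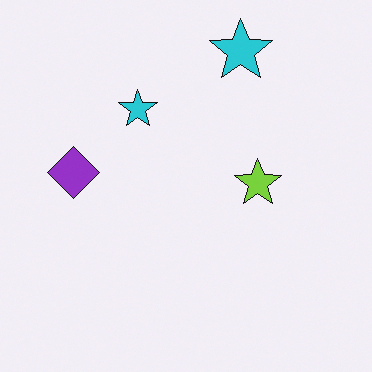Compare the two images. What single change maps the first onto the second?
The second image is the first flipped horizontally (left ↔ right).

The purple diamond is in the right of the first image and the left of the second — shapes on opposite sides of the vertical midline have swapped in a mirror flip.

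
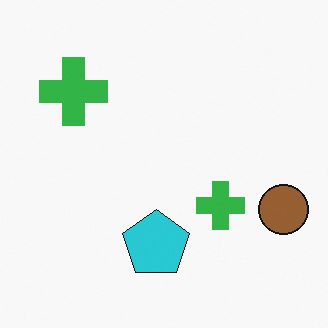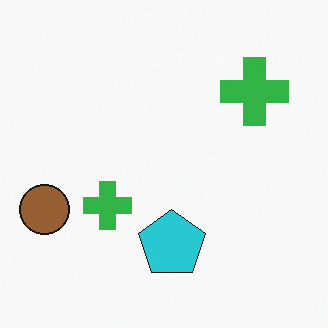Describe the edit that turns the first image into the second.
Flipped horizontally (left ↔ right).

The brown circle is in the right of the first image and the left of the second — shapes on opposite sides of the vertical midline have swapped in a mirror flip.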